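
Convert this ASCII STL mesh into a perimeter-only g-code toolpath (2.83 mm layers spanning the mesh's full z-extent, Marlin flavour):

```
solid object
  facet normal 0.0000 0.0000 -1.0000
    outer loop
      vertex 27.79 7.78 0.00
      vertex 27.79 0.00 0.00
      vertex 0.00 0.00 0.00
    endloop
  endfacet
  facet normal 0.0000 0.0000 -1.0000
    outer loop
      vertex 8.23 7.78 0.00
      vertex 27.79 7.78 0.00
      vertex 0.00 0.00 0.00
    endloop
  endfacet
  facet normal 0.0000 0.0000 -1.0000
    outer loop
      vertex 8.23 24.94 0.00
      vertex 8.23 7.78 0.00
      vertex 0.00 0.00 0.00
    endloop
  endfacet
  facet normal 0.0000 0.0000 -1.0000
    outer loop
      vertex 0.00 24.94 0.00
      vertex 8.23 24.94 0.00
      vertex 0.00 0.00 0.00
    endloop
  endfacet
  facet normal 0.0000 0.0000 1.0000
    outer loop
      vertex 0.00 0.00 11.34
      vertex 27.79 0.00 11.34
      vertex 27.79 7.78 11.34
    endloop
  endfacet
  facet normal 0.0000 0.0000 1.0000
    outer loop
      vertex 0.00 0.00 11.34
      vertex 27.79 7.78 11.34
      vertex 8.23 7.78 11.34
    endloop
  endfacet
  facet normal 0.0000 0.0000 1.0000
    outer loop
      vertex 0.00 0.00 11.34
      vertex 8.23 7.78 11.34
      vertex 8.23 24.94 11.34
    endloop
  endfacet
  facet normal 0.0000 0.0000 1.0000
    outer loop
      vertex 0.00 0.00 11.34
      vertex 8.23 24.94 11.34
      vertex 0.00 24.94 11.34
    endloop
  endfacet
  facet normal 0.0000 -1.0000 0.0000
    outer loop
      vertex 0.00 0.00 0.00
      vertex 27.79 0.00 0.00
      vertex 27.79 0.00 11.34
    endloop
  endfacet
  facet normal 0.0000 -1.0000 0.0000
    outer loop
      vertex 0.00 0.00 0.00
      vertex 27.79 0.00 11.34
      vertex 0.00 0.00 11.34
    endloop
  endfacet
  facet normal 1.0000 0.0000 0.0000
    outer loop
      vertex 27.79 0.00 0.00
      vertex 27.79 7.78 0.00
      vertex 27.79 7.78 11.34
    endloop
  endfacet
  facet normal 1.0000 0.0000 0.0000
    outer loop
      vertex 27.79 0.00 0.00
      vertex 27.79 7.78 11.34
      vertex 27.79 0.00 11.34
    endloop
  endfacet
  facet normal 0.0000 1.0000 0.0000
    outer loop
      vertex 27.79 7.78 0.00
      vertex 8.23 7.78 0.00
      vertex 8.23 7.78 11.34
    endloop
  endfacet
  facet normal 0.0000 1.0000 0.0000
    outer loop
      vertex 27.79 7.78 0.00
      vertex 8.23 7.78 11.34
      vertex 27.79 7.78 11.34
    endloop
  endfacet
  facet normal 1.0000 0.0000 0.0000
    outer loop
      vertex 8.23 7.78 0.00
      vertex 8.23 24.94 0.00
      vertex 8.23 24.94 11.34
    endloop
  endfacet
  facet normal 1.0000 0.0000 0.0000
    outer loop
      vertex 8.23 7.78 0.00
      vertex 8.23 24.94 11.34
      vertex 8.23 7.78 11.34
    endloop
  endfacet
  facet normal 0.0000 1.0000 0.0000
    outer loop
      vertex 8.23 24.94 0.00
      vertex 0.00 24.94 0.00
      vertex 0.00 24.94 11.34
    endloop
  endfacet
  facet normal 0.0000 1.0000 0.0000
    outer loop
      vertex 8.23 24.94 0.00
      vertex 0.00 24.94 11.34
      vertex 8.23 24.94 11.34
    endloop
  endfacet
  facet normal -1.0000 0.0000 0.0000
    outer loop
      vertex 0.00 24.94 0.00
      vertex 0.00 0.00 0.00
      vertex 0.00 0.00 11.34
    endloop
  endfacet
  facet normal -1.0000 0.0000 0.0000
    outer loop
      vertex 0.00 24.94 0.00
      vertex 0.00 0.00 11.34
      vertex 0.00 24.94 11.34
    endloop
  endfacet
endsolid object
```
; perimeter-only toolpath
G21 ; units = mm
G90 ; absolute positioning
G28 ; home
; layer 1
G0 Z2.83
G0 X0.00 Y0.00
G1 X27.79 Y0.00
G1 X27.79 Y7.78
G1 X8.23 Y7.78
G1 X8.23 Y24.94
G1 X0.00 Y24.94
G1 X0.00 Y0.00
; layer 2
G0 Z5.67
G0 X0.00 Y0.00
G1 X27.79 Y0.00
G1 X27.79 Y7.78
G1 X8.23 Y7.78
G1 X8.23 Y24.94
G1 X0.00 Y24.94
G1 X0.00 Y0.00
; layer 3
G0 Z8.50
G0 X0.00 Y0.00
G1 X27.79 Y0.00
G1 X27.79 Y7.78
G1 X8.23 Y7.78
G1 X8.23 Y24.94
G1 X0.00 Y24.94
G1 X0.00 Y0.00
; layer 4
G0 Z11.34
G0 X0.00 Y0.00
G1 X27.79 Y0.00
G1 X27.79 Y7.78
G1 X8.23 Y7.78
G1 X8.23 Y24.94
G1 X0.00 Y24.94
G1 X0.00 Y0.00
M2 ; end

The solid is an L-shaped prism: outer 27.8 × 24.9 mm, arm thicknesses ≈ 7.78 mm (horizontal) and 8.23 mm (vertical), extruded 11.3 mm in z. Slicing at Δz = 2.83 mm — 4 equal slices spanning the solid's height, so layer i sits at z = i·h/4 — gives 4 non-empty perimeters. Each is a 6-segment closed polygon; G0 lifts to the layer z and rapids to the start vertex, then G1 traces the edges.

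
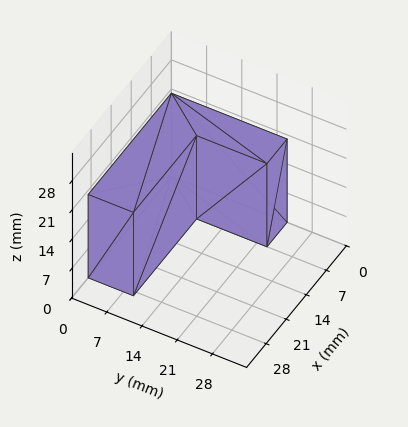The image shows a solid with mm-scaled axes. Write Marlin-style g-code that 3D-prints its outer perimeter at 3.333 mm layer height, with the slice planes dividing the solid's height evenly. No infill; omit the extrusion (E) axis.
Reading the render: the shape is an L-shaped prism: outer 29 × 23 mm, arm thicknesses ≈ 9 mm (horizontal) and 7 mm (vertical), extruded 20 mm in z (dimensions read to the nearest mm from the axis ticks). For the g-code, the solid's height is divided into equal slices at the stated Δz and each level perimeter traced with G1 moves after a G0 lift.

; perimeter-only toolpath
G21 ; units = mm
G90 ; absolute positioning
G28 ; home
; layer 1
G0 Z3.333
G0 X0.000 Y0.000
G1 X29.000 Y0.000
G1 X29.000 Y9.000
G1 X7.000 Y9.000
G1 X7.000 Y23.000
G1 X0.000 Y23.000
G1 X0.000 Y0.000
; layer 2
G0 Z6.667
G0 X0.000 Y0.000
G1 X29.000 Y0.000
G1 X29.000 Y9.000
G1 X7.000 Y9.000
G1 X7.000 Y23.000
G1 X0.000 Y23.000
G1 X0.000 Y0.000
; layer 3
G0 Z10.000
G0 X0.000 Y0.000
G1 X29.000 Y0.000
G1 X29.000 Y9.000
G1 X7.000 Y9.000
G1 X7.000 Y23.000
G1 X0.000 Y23.000
G1 X0.000 Y0.000
; layer 4
G0 Z13.333
G0 X0.000 Y0.000
G1 X29.000 Y0.000
G1 X29.000 Y9.000
G1 X7.000 Y9.000
G1 X7.000 Y23.000
G1 X0.000 Y23.000
G1 X0.000 Y0.000
; layer 5
G0 Z16.667
G0 X0.000 Y0.000
G1 X29.000 Y0.000
G1 X29.000 Y9.000
G1 X7.000 Y9.000
G1 X7.000 Y23.000
G1 X0.000 Y23.000
G1 X0.000 Y0.000
; layer 6
G0 Z20.000
G0 X0.000 Y0.000
G1 X29.000 Y0.000
G1 X29.000 Y9.000
G1 X7.000 Y9.000
G1 X7.000 Y23.000
G1 X0.000 Y23.000
G1 X0.000 Y0.000
M2 ; end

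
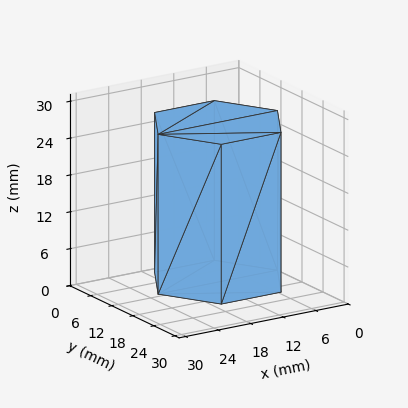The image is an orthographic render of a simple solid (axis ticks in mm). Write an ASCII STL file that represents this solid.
Reading the render: the shape is a regular 6-sided prism (a cylinder approximated with 6 flat sides), circumscribed radius ≈ 11 mm, height ≈ 26 mm (dimensions read to the nearest mm from the axis ticks). For the STL, each face is triangulated and given an outward normal.

solid part
  facet normal 0.0000 0.0000 -1.0000
    outer loop
      vertex 5.5 20.5 0.0
      vertex 16.5 20.5 0.0
      vertex 22.0 11.0 0.0
    endloop
  endfacet
  facet normal 0.0000 0.0000 -1.0000
    outer loop
      vertex 0.0 11.0 0.0
      vertex 5.5 20.5 0.0
      vertex 22.0 11.0 0.0
    endloop
  endfacet
  facet normal 0.0000 0.0000 -1.0000
    outer loop
      vertex 5.5 1.5 0.0
      vertex 0.0 11.0 0.0
      vertex 22.0 11.0 0.0
    endloop
  endfacet
  facet normal 0.0000 0.0000 -1.0000
    outer loop
      vertex 16.5 1.5 0.0
      vertex 5.5 1.5 0.0
      vertex 22.0 11.0 0.0
    endloop
  endfacet
  facet normal 0.0000 0.0000 1.0000
    outer loop
      vertex 22.0 11.0 26.0
      vertex 16.5 20.5 26.0
      vertex 5.5 20.5 26.0
    endloop
  endfacet
  facet normal 0.0000 0.0000 1.0000
    outer loop
      vertex 22.0 11.0 26.0
      vertex 5.5 20.5 26.0
      vertex 0.0 11.0 26.0
    endloop
  endfacet
  facet normal 0.0000 0.0000 1.0000
    outer loop
      vertex 22.0 11.0 26.0
      vertex 0.0 11.0 26.0
      vertex 5.5 1.5 26.0
    endloop
  endfacet
  facet normal 0.0000 0.0000 1.0000
    outer loop
      vertex 22.0 11.0 26.0
      vertex 5.5 1.5 26.0
      vertex 16.5 1.5 26.0
    endloop
  endfacet
  facet normal 0.8654 0.5010 0.0000
    outer loop
      vertex 22.0 11.0 0.0
      vertex 16.5 20.5 0.0
      vertex 16.5 20.5 26.0
    endloop
  endfacet
  facet normal 0.8654 0.5010 0.0000
    outer loop
      vertex 22.0 11.0 0.0
      vertex 16.5 20.5 26.0
      vertex 22.0 11.0 26.0
    endloop
  endfacet
  facet normal 0.0000 1.0000 0.0000
    outer loop
      vertex 16.5 20.5 0.0
      vertex 5.5 20.5 0.0
      vertex 5.5 20.5 26.0
    endloop
  endfacet
  facet normal 0.0000 1.0000 0.0000
    outer loop
      vertex 16.5 20.5 0.0
      vertex 5.5 20.5 26.0
      vertex 16.5 20.5 26.0
    endloop
  endfacet
  facet normal -0.8654 0.5010 0.0000
    outer loop
      vertex 5.5 20.5 0.0
      vertex 0.0 11.0 0.0
      vertex 0.0 11.0 26.0
    endloop
  endfacet
  facet normal -0.8654 0.5010 0.0000
    outer loop
      vertex 5.5 20.5 0.0
      vertex 0.0 11.0 26.0
      vertex 5.5 20.5 26.0
    endloop
  endfacet
  facet normal -0.8654 -0.5010 0.0000
    outer loop
      vertex 0.0 11.0 0.0
      vertex 5.5 1.5 0.0
      vertex 5.5 1.5 26.0
    endloop
  endfacet
  facet normal -0.8654 -0.5010 0.0000
    outer loop
      vertex 0.0 11.0 0.0
      vertex 5.5 1.5 26.0
      vertex 0.0 11.0 26.0
    endloop
  endfacet
  facet normal 0.0000 -1.0000 0.0000
    outer loop
      vertex 5.5 1.5 0.0
      vertex 16.5 1.5 0.0
      vertex 16.5 1.5 26.0
    endloop
  endfacet
  facet normal 0.0000 -1.0000 0.0000
    outer loop
      vertex 5.5 1.5 0.0
      vertex 16.5 1.5 26.0
      vertex 5.5 1.5 26.0
    endloop
  endfacet
  facet normal 0.8654 -0.5010 0.0000
    outer loop
      vertex 16.5 1.5 0.0
      vertex 22.0 11.0 0.0
      vertex 22.0 11.0 26.0
    endloop
  endfacet
  facet normal 0.8654 -0.5010 0.0000
    outer loop
      vertex 16.5 1.5 0.0
      vertex 22.0 11.0 26.0
      vertex 16.5 1.5 26.0
    endloop
  endfacet
endsolid part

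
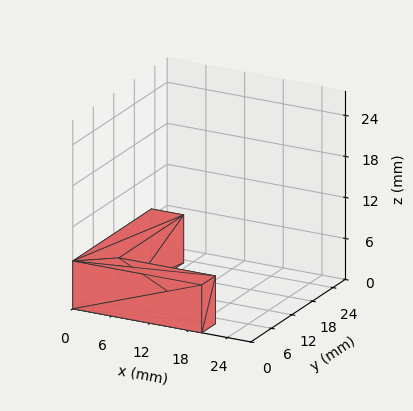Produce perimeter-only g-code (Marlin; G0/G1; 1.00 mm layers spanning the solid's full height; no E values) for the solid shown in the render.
Reading the render: the shape is an L-shaped prism: outer 20 × 23 mm, arm thicknesses ≈ 4 mm (horizontal) and 5 mm (vertical), extruded 7 mm in z (dimensions read to the nearest mm from the axis ticks). For the g-code, the solid's height is divided into equal slices at the stated Δz and each level perimeter traced with G1 moves after a G0 lift.

; perimeter-only toolpath
G21 ; units = mm
G90 ; absolute positioning
G28 ; home
; layer 1
G0 Z1.00
G0 X0.00 Y0.00
G1 X20.00 Y0.00
G1 X20.00 Y4.00
G1 X5.00 Y4.00
G1 X5.00 Y23.00
G1 X0.00 Y23.00
G1 X0.00 Y0.00
; layer 2
G0 Z2.00
G0 X0.00 Y0.00
G1 X20.00 Y0.00
G1 X20.00 Y4.00
G1 X5.00 Y4.00
G1 X5.00 Y23.00
G1 X0.00 Y23.00
G1 X0.00 Y0.00
; layer 3
G0 Z3.00
G0 X0.00 Y0.00
G1 X20.00 Y0.00
G1 X20.00 Y4.00
G1 X5.00 Y4.00
G1 X5.00 Y23.00
G1 X0.00 Y23.00
G1 X0.00 Y0.00
; layer 4
G0 Z4.00
G0 X0.00 Y0.00
G1 X20.00 Y0.00
G1 X20.00 Y4.00
G1 X5.00 Y4.00
G1 X5.00 Y23.00
G1 X0.00 Y23.00
G1 X0.00 Y0.00
; layer 5
G0 Z5.00
G0 X0.00 Y0.00
G1 X20.00 Y0.00
G1 X20.00 Y4.00
G1 X5.00 Y4.00
G1 X5.00 Y23.00
G1 X0.00 Y23.00
G1 X0.00 Y0.00
; layer 6
G0 Z6.00
G0 X0.00 Y0.00
G1 X20.00 Y0.00
G1 X20.00 Y4.00
G1 X5.00 Y4.00
G1 X5.00 Y23.00
G1 X0.00 Y23.00
G1 X0.00 Y0.00
; layer 7
G0 Z7.00
G0 X0.00 Y0.00
G1 X20.00 Y0.00
G1 X20.00 Y4.00
G1 X5.00 Y4.00
G1 X5.00 Y23.00
G1 X0.00 Y23.00
G1 X0.00 Y0.00
M2 ; end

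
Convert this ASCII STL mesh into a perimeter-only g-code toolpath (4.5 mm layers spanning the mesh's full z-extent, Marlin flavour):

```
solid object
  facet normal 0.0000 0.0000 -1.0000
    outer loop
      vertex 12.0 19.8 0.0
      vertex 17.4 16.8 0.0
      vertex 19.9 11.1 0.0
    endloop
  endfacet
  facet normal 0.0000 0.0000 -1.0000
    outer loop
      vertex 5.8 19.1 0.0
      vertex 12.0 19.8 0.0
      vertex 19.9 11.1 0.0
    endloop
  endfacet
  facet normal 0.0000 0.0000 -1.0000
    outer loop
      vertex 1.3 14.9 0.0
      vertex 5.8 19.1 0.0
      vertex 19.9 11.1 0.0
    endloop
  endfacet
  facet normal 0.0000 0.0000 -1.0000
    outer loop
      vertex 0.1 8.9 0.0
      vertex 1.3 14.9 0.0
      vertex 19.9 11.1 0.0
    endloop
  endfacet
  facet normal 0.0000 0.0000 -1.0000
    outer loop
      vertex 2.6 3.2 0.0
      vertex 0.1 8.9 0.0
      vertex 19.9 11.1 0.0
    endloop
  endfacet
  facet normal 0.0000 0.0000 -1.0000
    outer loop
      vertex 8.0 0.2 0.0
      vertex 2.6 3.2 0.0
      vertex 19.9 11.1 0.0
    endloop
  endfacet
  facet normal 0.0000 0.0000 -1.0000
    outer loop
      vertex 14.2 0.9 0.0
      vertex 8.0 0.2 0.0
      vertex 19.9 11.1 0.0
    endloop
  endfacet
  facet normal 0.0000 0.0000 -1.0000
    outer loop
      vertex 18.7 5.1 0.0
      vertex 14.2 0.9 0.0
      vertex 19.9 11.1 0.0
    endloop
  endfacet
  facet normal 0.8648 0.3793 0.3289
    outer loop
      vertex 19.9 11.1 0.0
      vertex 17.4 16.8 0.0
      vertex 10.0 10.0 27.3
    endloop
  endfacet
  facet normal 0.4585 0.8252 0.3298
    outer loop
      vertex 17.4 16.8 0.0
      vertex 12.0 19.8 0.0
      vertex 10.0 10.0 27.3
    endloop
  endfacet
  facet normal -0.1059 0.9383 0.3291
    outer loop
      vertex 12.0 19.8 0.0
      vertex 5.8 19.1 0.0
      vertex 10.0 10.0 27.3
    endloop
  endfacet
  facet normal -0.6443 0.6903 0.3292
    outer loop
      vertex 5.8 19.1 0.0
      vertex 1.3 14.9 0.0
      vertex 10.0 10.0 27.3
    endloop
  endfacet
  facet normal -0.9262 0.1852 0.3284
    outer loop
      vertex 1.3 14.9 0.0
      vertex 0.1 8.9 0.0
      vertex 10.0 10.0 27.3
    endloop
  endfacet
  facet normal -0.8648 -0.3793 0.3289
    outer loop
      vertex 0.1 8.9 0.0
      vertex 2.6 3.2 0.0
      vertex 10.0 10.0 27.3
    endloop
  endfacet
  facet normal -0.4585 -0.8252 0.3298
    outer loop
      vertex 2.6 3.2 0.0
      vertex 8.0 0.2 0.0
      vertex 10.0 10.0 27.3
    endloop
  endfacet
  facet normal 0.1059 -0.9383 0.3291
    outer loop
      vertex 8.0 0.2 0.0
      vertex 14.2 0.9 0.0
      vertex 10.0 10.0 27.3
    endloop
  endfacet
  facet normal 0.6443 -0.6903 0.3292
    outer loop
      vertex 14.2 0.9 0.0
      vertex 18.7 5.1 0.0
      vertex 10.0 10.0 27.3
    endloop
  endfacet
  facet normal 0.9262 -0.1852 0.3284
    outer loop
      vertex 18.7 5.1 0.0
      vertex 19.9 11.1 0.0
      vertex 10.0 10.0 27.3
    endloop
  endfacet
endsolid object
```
; perimeter-only toolpath
G21 ; units = mm
G90 ; absolute positioning
G28 ; home
; layer 1
G0 Z4.5
G0 X18.2 Y10.9
G1 X16.2 Y15.7
G1 X11.7 Y18.2
G1 X6.5 Y17.6
G1 X2.8 Y14.1
G1 X1.7 Y9.1
G1 X3.8 Y4.3
G1 X8.3 Y1.8
G1 X13.5 Y2.4
G1 X17.2 Y5.9
G1 X18.2 Y10.9
; layer 2
G0 Z9.1
G0 X16.6 Y10.7
G1 X14.9 Y14.5
G1 X11.3 Y16.5
G1 X7.2 Y16.1
G1 X4.2 Y13.3
G1 X3.4 Y9.3
G1 X5.1 Y5.5
G1 X8.7 Y3.5
G1 X12.8 Y3.9
G1 X15.8 Y6.7
G1 X16.6 Y10.7
; layer 3
G0 Z13.6
G0 X14.9 Y10.6
G1 X13.7 Y13.4
G1 X11.0 Y14.9
G1 X7.9 Y14.6
G1 X5.7 Y12.4
G1 X5.0 Y9.4
G1 X6.3 Y6.6
G1 X9.0 Y5.1
G1 X12.1 Y5.5
G1 X14.3 Y7.5
G1 X14.9 Y10.6
; layer 4
G0 Z18.2
G0 X13.3 Y10.4
G1 X12.5 Y12.3
G1 X10.7 Y13.3
G1 X8.6 Y13.0
G1 X7.1 Y11.6
G1 X6.7 Y9.6
G1 X7.5 Y7.7
G1 X9.3 Y6.7
G1 X11.4 Y7.0
G1 X12.9 Y8.4
G1 X13.3 Y10.4
; layer 5
G0 Z22.8
G0 X11.7 Y10.2
G1 X11.2 Y11.1
G1 X10.3 Y11.6
G1 X9.3 Y11.5
G1 X8.5 Y10.8
G1 X8.3 Y9.8
G1 X8.8 Y8.9
G1 X9.7 Y8.4
G1 X10.7 Y8.5
G1 X11.4 Y9.2
G1 X11.7 Y10.2
M2 ; end

The solid is a regular 10-sided pyramid, base circumscribed radius ≈ 10 mm, apex at z ≈ 27.3 mm. Slicing at Δz = 4.5 mm — 6 equal slices spanning the solid's height, so layer i sits at z = i·h/6 — gives 5 non-empty perimeters. Each is a 10-segment closed polygon; G0 lifts to the layer z and rapids to the start vertex, then G1 traces the edges. The cross-section shrinks linearly with z (the slice at the apex is degenerate and omitted).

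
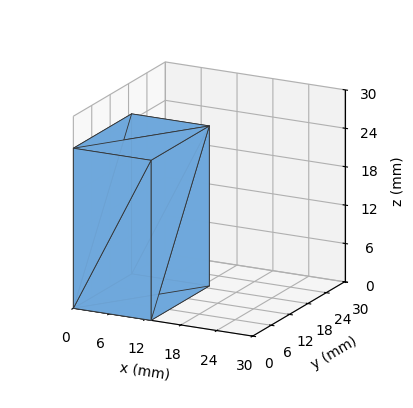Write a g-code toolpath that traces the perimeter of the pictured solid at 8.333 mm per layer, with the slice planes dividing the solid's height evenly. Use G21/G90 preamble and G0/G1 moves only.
Reading the render: the shape is a rectangular box, roughly 13 × 19 mm footprint and 25 mm tall (dimensions read to the nearest mm from the axis ticks). For the g-code, the solid's height is divided into equal slices at the stated Δz and each level perimeter traced with G1 moves after a G0 lift.

; perimeter-only toolpath
G21 ; units = mm
G90 ; absolute positioning
G28 ; home
; layer 1
G0 Z8.333
G0 X0.000 Y0.000
G1 X13.000 Y0.000
G1 X13.000 Y19.000
G1 X0.000 Y19.000
G1 X0.000 Y0.000
; layer 2
G0 Z16.667
G0 X0.000 Y0.000
G1 X13.000 Y0.000
G1 X13.000 Y19.000
G1 X0.000 Y19.000
G1 X0.000 Y0.000
; layer 3
G0 Z25.000
G0 X0.000 Y0.000
G1 X13.000 Y0.000
G1 X13.000 Y19.000
G1 X0.000 Y19.000
G1 X0.000 Y0.000
M2 ; end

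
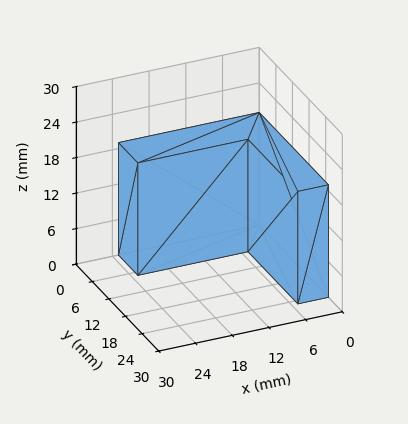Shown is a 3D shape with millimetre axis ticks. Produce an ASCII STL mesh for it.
Reading the render: the shape is an L-shaped prism: outer 23 × 25 mm, arm thicknesses ≈ 7 mm (horizontal) and 5 mm (vertical), extruded 19 mm in z (dimensions read to the nearest mm from the axis ticks). For the STL, each face is triangulated and given an outward normal.

solid part
  facet normal 0.0000 0.0000 -1.0000
    outer loop
      vertex 23.00 7.00 0.00
      vertex 23.00 0.00 0.00
      vertex 0.00 0.00 0.00
    endloop
  endfacet
  facet normal 0.0000 0.0000 -1.0000
    outer loop
      vertex 5.00 7.00 0.00
      vertex 23.00 7.00 0.00
      vertex 0.00 0.00 0.00
    endloop
  endfacet
  facet normal 0.0000 0.0000 -1.0000
    outer loop
      vertex 5.00 25.00 0.00
      vertex 5.00 7.00 0.00
      vertex 0.00 0.00 0.00
    endloop
  endfacet
  facet normal 0.0000 0.0000 -1.0000
    outer loop
      vertex 0.00 25.00 0.00
      vertex 5.00 25.00 0.00
      vertex 0.00 0.00 0.00
    endloop
  endfacet
  facet normal 0.0000 0.0000 1.0000
    outer loop
      vertex 0.00 0.00 19.00
      vertex 23.00 0.00 19.00
      vertex 23.00 7.00 19.00
    endloop
  endfacet
  facet normal 0.0000 0.0000 1.0000
    outer loop
      vertex 0.00 0.00 19.00
      vertex 23.00 7.00 19.00
      vertex 5.00 7.00 19.00
    endloop
  endfacet
  facet normal 0.0000 0.0000 1.0000
    outer loop
      vertex 0.00 0.00 19.00
      vertex 5.00 7.00 19.00
      vertex 5.00 25.00 19.00
    endloop
  endfacet
  facet normal 0.0000 0.0000 1.0000
    outer loop
      vertex 0.00 0.00 19.00
      vertex 5.00 25.00 19.00
      vertex 0.00 25.00 19.00
    endloop
  endfacet
  facet normal 0.0000 -1.0000 0.0000
    outer loop
      vertex 0.00 0.00 0.00
      vertex 23.00 0.00 0.00
      vertex 23.00 0.00 19.00
    endloop
  endfacet
  facet normal 0.0000 -1.0000 0.0000
    outer loop
      vertex 0.00 0.00 0.00
      vertex 23.00 0.00 19.00
      vertex 0.00 0.00 19.00
    endloop
  endfacet
  facet normal 1.0000 0.0000 0.0000
    outer loop
      vertex 23.00 0.00 0.00
      vertex 23.00 7.00 0.00
      vertex 23.00 7.00 19.00
    endloop
  endfacet
  facet normal 1.0000 0.0000 0.0000
    outer loop
      vertex 23.00 0.00 0.00
      vertex 23.00 7.00 19.00
      vertex 23.00 0.00 19.00
    endloop
  endfacet
  facet normal 0.0000 1.0000 0.0000
    outer loop
      vertex 23.00 7.00 0.00
      vertex 5.00 7.00 0.00
      vertex 5.00 7.00 19.00
    endloop
  endfacet
  facet normal 0.0000 1.0000 0.0000
    outer loop
      vertex 23.00 7.00 0.00
      vertex 5.00 7.00 19.00
      vertex 23.00 7.00 19.00
    endloop
  endfacet
  facet normal 1.0000 0.0000 0.0000
    outer loop
      vertex 5.00 7.00 0.00
      vertex 5.00 25.00 0.00
      vertex 5.00 25.00 19.00
    endloop
  endfacet
  facet normal 1.0000 0.0000 0.0000
    outer loop
      vertex 5.00 7.00 0.00
      vertex 5.00 25.00 19.00
      vertex 5.00 7.00 19.00
    endloop
  endfacet
  facet normal 0.0000 1.0000 0.0000
    outer loop
      vertex 5.00 25.00 0.00
      vertex 0.00 25.00 0.00
      vertex 0.00 25.00 19.00
    endloop
  endfacet
  facet normal 0.0000 1.0000 0.0000
    outer loop
      vertex 5.00 25.00 0.00
      vertex 0.00 25.00 19.00
      vertex 5.00 25.00 19.00
    endloop
  endfacet
  facet normal -1.0000 0.0000 0.0000
    outer loop
      vertex 0.00 25.00 0.00
      vertex 0.00 0.00 0.00
      vertex 0.00 0.00 19.00
    endloop
  endfacet
  facet normal -1.0000 0.0000 0.0000
    outer loop
      vertex 0.00 25.00 0.00
      vertex 0.00 0.00 19.00
      vertex 0.00 25.00 19.00
    endloop
  endfacet
endsolid part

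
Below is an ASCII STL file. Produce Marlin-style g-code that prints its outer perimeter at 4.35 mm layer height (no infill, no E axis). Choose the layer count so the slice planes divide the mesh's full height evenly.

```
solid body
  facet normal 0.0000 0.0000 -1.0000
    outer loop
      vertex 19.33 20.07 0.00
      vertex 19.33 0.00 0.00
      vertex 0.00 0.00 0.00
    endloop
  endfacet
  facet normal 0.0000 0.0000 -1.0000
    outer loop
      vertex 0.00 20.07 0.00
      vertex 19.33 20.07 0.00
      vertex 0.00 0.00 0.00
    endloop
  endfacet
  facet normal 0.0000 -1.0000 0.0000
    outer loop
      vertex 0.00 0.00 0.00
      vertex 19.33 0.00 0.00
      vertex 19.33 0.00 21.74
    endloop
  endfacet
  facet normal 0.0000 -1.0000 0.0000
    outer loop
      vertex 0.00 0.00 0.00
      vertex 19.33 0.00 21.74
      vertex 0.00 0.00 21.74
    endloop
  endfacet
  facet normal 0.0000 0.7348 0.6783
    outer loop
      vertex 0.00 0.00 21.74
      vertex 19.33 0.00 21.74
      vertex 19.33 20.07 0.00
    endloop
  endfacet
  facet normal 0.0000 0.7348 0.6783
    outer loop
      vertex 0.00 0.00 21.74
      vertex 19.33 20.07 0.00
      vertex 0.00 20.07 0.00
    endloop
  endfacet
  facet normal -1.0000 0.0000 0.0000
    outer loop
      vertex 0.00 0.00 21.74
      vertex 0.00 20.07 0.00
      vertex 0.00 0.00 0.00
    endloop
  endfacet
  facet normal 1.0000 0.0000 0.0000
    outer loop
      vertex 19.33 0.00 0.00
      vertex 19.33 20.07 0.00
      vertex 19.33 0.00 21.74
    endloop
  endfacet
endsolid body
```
; perimeter-only toolpath
G21 ; units = mm
G90 ; absolute positioning
G28 ; home
; layer 1
G0 Z4.35
G0 X0.00 Y0.00
G1 X19.33 Y0.00
G1 X19.33 Y16.06
G1 X0.00 Y16.06
G1 X0.00 Y0.00
; layer 2
G0 Z8.70
G0 X0.00 Y0.00
G1 X19.33 Y0.00
G1 X19.33 Y12.04
G1 X0.00 Y12.04
G1 X0.00 Y0.00
; layer 3
G0 Z13.04
G0 X0.00 Y0.00
G1 X19.33 Y0.00
G1 X19.33 Y8.03
G1 X0.00 Y8.03
G1 X0.00 Y0.00
; layer 4
G0 Z17.39
G0 X0.00 Y0.00
G1 X19.33 Y0.00
G1 X19.33 Y4.01
G1 X0.00 Y4.01
G1 X0.00 Y0.00
M2 ; end

The solid is a wedge (ramp): 19.3 × 20.1 mm base, rising to 21.7 mm along the y=0 edge and sloping linearly to z=0 at y=20.1. Slicing at Δz = 4.35 mm — 5 equal slices spanning the solid's height, so layer i sits at z = i·h/5 — gives 4 non-empty perimeters. Each is a 4-segment closed polygon; G0 lifts to the layer z and rapids to the start vertex, then G1 traces the edges. The cross-section shrinks linearly with z (the slice at the apex is degenerate and omitted).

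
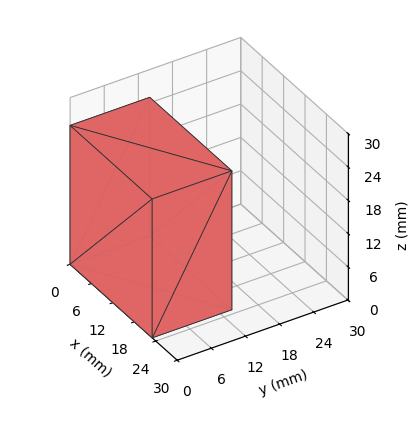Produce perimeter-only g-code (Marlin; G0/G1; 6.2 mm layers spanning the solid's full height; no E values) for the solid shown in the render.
Reading the render: the shape is a rectangular box, roughly 23 × 14 mm footprint and 25 mm tall (dimensions read to the nearest mm from the axis ticks). For the g-code, the solid's height is divided into equal slices at the stated Δz and each level perimeter traced with G1 moves after a G0 lift.

; perimeter-only toolpath
G21 ; units = mm
G90 ; absolute positioning
G28 ; home
; layer 1
G0 Z6.2
G0 X0.0 Y0.0
G1 X23.0 Y0.0
G1 X23.0 Y14.0
G1 X0.0 Y14.0
G1 X0.0 Y0.0
; layer 2
G0 Z12.5
G0 X0.0 Y0.0
G1 X23.0 Y0.0
G1 X23.0 Y14.0
G1 X0.0 Y14.0
G1 X0.0 Y0.0
; layer 3
G0 Z18.8
G0 X0.0 Y0.0
G1 X23.0 Y0.0
G1 X23.0 Y14.0
G1 X0.0 Y14.0
G1 X0.0 Y0.0
; layer 4
G0 Z25.0
G0 X0.0 Y0.0
G1 X23.0 Y0.0
G1 X23.0 Y14.0
G1 X0.0 Y14.0
G1 X0.0 Y0.0
M2 ; end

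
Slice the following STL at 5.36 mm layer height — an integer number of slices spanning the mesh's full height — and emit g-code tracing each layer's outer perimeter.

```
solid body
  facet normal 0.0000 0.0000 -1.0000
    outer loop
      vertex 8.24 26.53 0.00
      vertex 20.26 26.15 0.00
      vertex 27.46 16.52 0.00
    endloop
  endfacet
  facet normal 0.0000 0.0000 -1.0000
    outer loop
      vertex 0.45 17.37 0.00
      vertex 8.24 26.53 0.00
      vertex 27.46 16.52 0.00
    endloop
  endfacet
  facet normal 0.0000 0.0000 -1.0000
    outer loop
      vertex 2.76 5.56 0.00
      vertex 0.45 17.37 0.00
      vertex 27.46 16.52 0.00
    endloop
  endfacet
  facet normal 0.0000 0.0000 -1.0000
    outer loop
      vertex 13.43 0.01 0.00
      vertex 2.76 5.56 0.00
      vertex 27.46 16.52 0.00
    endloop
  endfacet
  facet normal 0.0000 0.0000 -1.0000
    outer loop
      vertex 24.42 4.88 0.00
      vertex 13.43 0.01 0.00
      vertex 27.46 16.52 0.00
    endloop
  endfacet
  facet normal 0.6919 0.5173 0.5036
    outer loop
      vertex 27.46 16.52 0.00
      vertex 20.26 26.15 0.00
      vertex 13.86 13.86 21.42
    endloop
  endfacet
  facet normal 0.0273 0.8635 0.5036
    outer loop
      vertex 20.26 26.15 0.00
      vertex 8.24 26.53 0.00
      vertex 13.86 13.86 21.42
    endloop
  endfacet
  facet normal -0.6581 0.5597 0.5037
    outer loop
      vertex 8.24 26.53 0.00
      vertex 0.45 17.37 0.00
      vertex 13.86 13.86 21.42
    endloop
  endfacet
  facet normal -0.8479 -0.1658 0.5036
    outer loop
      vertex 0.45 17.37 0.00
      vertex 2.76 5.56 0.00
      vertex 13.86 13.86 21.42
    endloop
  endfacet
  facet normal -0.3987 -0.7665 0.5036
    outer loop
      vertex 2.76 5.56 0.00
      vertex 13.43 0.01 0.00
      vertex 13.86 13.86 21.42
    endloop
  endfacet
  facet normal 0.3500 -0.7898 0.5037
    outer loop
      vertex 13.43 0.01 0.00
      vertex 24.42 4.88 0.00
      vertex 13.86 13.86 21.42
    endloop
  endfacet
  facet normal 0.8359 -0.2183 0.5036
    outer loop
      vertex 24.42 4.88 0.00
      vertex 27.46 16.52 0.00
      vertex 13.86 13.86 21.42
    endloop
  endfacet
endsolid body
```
; perimeter-only toolpath
G21 ; units = mm
G90 ; absolute positioning
G28 ; home
; layer 1
G0 Z5.36
G0 X24.06 Y15.86
G1 X18.66 Y23.08
G1 X9.64 Y23.36
G1 X3.80 Y16.49
G1 X5.54 Y7.63
G1 X13.54 Y3.47
G1 X21.78 Y7.12
G1 X24.06 Y15.86
; layer 2
G0 Z10.71
G0 X20.66 Y15.19
G1 X17.06 Y20.00
G1 X11.05 Y20.20
G1 X7.15 Y15.62
G1 X8.31 Y9.71
G1 X13.64 Y6.93
G1 X19.14 Y9.37
G1 X20.66 Y15.19
; layer 3
G0 Z16.07
G0 X17.26 Y14.52
G1 X15.46 Y16.93
G1 X12.46 Y17.03
G1 X10.51 Y14.74
G1 X11.08 Y11.79
G1 X13.75 Y10.40
G1 X16.50 Y11.62
G1 X17.26 Y14.52
M2 ; end

The solid is a regular 7-sided pyramid, base circumscribed radius ≈ 13.9 mm, apex at z ≈ 21.4 mm. Slicing at Δz = 5.36 mm — 4 equal slices spanning the solid's height, so layer i sits at z = i·h/4 — gives 3 non-empty perimeters. Each is a 7-segment closed polygon; G0 lifts to the layer z and rapids to the start vertex, then G1 traces the edges. The cross-section shrinks linearly with z (the slice at the apex is degenerate and omitted).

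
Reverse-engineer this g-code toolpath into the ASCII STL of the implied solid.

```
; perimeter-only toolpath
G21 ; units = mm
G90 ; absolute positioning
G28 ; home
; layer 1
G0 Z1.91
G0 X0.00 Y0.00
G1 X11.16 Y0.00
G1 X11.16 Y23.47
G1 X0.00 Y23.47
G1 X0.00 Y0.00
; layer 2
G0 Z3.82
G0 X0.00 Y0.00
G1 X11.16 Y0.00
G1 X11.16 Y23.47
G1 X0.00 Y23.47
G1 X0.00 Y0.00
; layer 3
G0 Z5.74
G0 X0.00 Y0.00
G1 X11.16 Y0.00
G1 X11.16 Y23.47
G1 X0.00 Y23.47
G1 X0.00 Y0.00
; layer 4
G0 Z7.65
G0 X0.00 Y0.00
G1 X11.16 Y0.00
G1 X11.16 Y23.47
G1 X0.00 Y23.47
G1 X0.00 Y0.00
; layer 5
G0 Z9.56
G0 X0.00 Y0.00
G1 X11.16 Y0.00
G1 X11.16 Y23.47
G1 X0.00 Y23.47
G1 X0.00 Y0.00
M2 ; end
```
solid part
  facet normal 0.0000 0.0000 -1.0000
    outer loop
      vertex 11.16 23.47 0.00
      vertex 11.16 0.00 0.00
      vertex 0.00 0.00 0.00
    endloop
  endfacet
  facet normal 0.0000 0.0000 -1.0000
    outer loop
      vertex 0.00 23.47 0.00
      vertex 11.16 23.47 0.00
      vertex 0.00 0.00 0.00
    endloop
  endfacet
  facet normal 0.0000 0.0000 1.0000
    outer loop
      vertex 0.00 0.00 9.56
      vertex 11.16 0.00 9.56
      vertex 11.16 23.47 9.56
    endloop
  endfacet
  facet normal 0.0000 0.0000 1.0000
    outer loop
      vertex 0.00 0.00 9.56
      vertex 11.16 23.47 9.56
      vertex 0.00 23.47 9.56
    endloop
  endfacet
  facet normal 0.0000 -1.0000 0.0000
    outer loop
      vertex 0.00 0.00 0.00
      vertex 11.16 0.00 0.00
      vertex 11.16 0.00 9.56
    endloop
  endfacet
  facet normal 0.0000 -1.0000 0.0000
    outer loop
      vertex 0.00 0.00 0.00
      vertex 11.16 0.00 9.56
      vertex 0.00 0.00 9.56
    endloop
  endfacet
  facet normal 0.0000 1.0000 0.0000
    outer loop
      vertex 11.16 23.47 9.56
      vertex 11.16 23.47 0.00
      vertex 0.00 23.47 0.00
    endloop
  endfacet
  facet normal 0.0000 1.0000 0.0000
    outer loop
      vertex 0.00 23.47 9.56
      vertex 11.16 23.47 9.56
      vertex 0.00 23.47 0.00
    endloop
  endfacet
  facet normal -1.0000 0.0000 0.0000
    outer loop
      vertex 0.00 23.47 9.56
      vertex 0.00 23.47 0.00
      vertex 0.00 0.00 0.00
    endloop
  endfacet
  facet normal -1.0000 0.0000 0.0000
    outer loop
      vertex 0.00 0.00 9.56
      vertex 0.00 23.47 9.56
      vertex 0.00 0.00 0.00
    endloop
  endfacet
  facet normal 1.0000 0.0000 0.0000
    outer loop
      vertex 11.16 0.00 0.00
      vertex 11.16 23.47 0.00
      vertex 11.16 23.47 9.56
    endloop
  endfacet
  facet normal 1.0000 0.0000 0.0000
    outer loop
      vertex 11.16 0.00 0.00
      vertex 11.16 23.47 9.56
      vertex 11.16 0.00 9.56
    endloop
  endfacet
endsolid part

The G0 Z moves step by Δz≈1.91 mm. Every layer's G1 loop is the same polygon, so the solid is a straight extrusion of it from z=0 to z≈9.56. Closing with flat bottom and top caps and triangulating gives 12 facets — a rectangular box, roughly 11.2 × 23.5 mm footprint and 9.56 mm tall.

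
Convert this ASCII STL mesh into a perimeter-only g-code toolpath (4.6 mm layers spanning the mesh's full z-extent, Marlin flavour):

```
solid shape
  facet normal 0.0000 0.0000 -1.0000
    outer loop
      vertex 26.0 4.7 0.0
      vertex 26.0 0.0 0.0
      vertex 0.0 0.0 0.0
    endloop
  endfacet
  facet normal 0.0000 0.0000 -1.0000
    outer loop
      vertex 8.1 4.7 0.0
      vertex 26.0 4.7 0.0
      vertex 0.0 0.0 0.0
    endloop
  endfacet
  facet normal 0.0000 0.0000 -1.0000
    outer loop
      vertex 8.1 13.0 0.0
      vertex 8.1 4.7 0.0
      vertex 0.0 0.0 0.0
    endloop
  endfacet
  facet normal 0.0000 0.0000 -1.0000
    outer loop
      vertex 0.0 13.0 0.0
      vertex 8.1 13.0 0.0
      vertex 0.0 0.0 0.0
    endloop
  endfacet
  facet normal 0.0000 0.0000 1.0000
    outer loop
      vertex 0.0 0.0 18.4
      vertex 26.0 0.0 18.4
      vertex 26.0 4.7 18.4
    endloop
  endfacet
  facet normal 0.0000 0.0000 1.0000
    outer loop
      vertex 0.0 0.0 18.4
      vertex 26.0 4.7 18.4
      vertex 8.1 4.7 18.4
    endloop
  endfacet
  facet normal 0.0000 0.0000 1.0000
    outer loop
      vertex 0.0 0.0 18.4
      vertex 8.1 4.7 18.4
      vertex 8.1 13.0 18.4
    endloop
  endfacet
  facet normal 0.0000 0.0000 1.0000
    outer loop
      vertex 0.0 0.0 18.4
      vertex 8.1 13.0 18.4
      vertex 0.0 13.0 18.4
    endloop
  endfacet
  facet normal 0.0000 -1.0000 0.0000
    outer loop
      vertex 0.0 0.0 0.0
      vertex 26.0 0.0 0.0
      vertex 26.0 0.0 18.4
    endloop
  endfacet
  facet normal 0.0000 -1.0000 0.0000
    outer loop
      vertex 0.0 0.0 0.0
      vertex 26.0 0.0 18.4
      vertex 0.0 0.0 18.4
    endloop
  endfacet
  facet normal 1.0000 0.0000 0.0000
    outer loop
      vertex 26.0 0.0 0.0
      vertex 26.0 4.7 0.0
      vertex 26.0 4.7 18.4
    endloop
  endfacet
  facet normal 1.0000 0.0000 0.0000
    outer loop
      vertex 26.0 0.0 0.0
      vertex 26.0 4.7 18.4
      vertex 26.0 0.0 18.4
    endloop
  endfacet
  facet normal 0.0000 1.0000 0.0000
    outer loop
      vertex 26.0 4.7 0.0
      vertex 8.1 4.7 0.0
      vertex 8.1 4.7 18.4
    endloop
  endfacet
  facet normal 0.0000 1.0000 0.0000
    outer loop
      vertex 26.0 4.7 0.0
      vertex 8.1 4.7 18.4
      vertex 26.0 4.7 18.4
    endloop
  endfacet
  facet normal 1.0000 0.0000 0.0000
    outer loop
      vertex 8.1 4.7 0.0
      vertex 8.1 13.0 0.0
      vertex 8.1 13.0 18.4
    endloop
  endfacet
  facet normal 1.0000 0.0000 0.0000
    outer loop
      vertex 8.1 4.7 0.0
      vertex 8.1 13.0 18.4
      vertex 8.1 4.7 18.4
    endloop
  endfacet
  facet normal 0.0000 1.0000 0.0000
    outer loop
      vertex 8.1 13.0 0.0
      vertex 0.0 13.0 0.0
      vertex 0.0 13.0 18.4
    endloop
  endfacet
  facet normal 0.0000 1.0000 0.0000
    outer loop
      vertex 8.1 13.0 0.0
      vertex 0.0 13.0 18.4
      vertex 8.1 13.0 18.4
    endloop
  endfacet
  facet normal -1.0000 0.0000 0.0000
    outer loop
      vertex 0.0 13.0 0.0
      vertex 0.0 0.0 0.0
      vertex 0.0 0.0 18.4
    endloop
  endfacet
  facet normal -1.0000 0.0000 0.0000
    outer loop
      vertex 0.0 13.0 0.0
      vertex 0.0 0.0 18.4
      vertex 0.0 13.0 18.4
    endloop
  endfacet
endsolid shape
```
; perimeter-only toolpath
G21 ; units = mm
G90 ; absolute positioning
G28 ; home
; layer 1
G0 Z4.6
G0 X0.0 Y0.0
G1 X26.0 Y0.0
G1 X26.0 Y4.7
G1 X8.1 Y4.7
G1 X8.1 Y13.0
G1 X0.0 Y13.0
G1 X0.0 Y0.0
; layer 2
G0 Z9.2
G0 X0.0 Y0.0
G1 X26.0 Y0.0
G1 X26.0 Y4.7
G1 X8.1 Y4.7
G1 X8.1 Y13.0
G1 X0.0 Y13.0
G1 X0.0 Y0.0
; layer 3
G0 Z13.8
G0 X0.0 Y0.0
G1 X26.0 Y0.0
G1 X26.0 Y4.7
G1 X8.1 Y4.7
G1 X8.1 Y13.0
G1 X0.0 Y13.0
G1 X0.0 Y0.0
; layer 4
G0 Z18.4
G0 X0.0 Y0.0
G1 X26.0 Y0.0
G1 X26.0 Y4.7
G1 X8.1 Y4.7
G1 X8.1 Y13.0
G1 X0.0 Y13.0
G1 X0.0 Y0.0
M2 ; end

The solid is an L-shaped prism: outer 26 × 13 mm, arm thicknesses ≈ 4.7 mm (horizontal) and 8.1 mm (vertical), extruded 18.4 mm in z. Slicing at Δz = 4.6 mm — 4 equal slices spanning the solid's height, so layer i sits at z = i·h/4 — gives 4 non-empty perimeters. Each is a 6-segment closed polygon; G0 lifts to the layer z and rapids to the start vertex, then G1 traces the edges.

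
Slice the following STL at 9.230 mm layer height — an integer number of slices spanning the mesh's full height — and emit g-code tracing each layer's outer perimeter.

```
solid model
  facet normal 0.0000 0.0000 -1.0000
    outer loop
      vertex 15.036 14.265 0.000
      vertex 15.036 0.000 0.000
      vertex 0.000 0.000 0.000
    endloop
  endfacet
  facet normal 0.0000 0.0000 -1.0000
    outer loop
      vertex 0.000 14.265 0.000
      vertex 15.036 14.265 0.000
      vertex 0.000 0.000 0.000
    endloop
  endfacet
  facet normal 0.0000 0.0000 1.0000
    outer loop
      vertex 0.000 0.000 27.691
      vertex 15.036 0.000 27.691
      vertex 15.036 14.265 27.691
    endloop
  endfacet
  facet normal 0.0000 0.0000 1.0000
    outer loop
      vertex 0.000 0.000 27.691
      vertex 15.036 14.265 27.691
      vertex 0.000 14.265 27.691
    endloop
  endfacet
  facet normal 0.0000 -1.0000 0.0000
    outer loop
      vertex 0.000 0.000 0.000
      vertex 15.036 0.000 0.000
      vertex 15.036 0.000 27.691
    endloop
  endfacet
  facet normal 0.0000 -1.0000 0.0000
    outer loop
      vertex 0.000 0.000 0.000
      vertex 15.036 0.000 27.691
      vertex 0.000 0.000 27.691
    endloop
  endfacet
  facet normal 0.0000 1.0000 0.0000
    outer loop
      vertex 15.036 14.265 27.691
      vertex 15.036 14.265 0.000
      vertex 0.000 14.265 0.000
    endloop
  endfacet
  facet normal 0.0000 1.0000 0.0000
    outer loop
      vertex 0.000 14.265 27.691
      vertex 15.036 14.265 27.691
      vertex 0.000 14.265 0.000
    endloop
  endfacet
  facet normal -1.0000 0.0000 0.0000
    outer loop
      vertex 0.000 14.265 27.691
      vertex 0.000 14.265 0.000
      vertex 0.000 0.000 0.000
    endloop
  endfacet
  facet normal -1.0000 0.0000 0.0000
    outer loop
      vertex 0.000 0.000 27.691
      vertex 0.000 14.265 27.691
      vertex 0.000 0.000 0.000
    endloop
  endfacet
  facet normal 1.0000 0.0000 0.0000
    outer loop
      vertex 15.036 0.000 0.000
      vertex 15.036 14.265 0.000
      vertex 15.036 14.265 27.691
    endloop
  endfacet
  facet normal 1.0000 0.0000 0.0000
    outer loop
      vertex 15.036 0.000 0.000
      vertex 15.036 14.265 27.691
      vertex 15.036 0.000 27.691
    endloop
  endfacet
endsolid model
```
; perimeter-only toolpath
G21 ; units = mm
G90 ; absolute positioning
G28 ; home
; layer 1
G0 Z9.230
G0 X0.000 Y0.000
G1 X15.036 Y0.000
G1 X15.036 Y14.265
G1 X0.000 Y14.265
G1 X0.000 Y0.000
; layer 2
G0 Z18.461
G0 X0.000 Y0.000
G1 X15.036 Y0.000
G1 X15.036 Y14.265
G1 X0.000 Y14.265
G1 X0.000 Y0.000
; layer 3
G0 Z27.691
G0 X0.000 Y0.000
G1 X15.036 Y0.000
G1 X15.036 Y14.265
G1 X0.000 Y14.265
G1 X0.000 Y0.000
M2 ; end

The solid is a rectangular box, roughly 15 × 14.3 mm footprint and 27.7 mm tall. Slicing at Δz = 9.230 mm — 3 equal slices spanning the solid's height, so layer i sits at z = i·h/3 — gives 3 non-empty perimeters. Each is a 4-segment closed polygon; G0 lifts to the layer z and rapids to the start vertex, then G1 traces the edges.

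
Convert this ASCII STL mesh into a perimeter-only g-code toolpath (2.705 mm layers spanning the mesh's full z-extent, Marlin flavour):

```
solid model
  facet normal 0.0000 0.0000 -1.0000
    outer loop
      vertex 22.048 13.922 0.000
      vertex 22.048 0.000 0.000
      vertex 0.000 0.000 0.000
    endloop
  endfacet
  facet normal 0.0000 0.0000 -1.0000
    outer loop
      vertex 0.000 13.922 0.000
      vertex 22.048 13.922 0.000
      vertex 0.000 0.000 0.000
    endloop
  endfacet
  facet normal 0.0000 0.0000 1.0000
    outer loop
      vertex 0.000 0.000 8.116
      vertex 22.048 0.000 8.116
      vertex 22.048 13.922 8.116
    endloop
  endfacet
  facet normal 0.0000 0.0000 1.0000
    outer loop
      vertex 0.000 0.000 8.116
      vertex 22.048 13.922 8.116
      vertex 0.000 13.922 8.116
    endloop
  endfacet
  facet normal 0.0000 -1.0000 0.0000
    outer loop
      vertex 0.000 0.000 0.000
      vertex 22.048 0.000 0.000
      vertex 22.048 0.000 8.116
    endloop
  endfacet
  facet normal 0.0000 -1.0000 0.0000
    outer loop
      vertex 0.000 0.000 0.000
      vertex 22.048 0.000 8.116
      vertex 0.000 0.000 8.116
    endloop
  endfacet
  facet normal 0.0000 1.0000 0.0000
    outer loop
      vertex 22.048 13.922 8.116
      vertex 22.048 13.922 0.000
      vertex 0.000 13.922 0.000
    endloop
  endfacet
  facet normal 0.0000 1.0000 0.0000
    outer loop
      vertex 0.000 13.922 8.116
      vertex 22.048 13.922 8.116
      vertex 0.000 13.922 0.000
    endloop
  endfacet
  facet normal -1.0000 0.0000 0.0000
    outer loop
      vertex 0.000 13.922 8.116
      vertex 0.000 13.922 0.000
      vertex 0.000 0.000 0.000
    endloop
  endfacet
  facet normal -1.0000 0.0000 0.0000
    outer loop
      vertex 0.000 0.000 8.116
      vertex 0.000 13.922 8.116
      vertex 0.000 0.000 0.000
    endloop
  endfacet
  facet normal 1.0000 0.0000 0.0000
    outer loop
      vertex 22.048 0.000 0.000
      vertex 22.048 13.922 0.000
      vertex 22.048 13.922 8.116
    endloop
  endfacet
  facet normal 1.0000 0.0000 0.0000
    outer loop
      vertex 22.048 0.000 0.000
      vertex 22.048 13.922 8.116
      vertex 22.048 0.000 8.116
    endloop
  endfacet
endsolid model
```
; perimeter-only toolpath
G21 ; units = mm
G90 ; absolute positioning
G28 ; home
; layer 1
G0 Z2.705
G0 X0.000 Y0.000
G1 X22.048 Y0.000
G1 X22.048 Y13.922
G1 X0.000 Y13.922
G1 X0.000 Y0.000
; layer 2
G0 Z5.411
G0 X0.000 Y0.000
G1 X22.048 Y0.000
G1 X22.048 Y13.922
G1 X0.000 Y13.922
G1 X0.000 Y0.000
; layer 3
G0 Z8.116
G0 X0.000 Y0.000
G1 X22.048 Y0.000
G1 X22.048 Y13.922
G1 X0.000 Y13.922
G1 X0.000 Y0.000
M2 ; end

The solid is a rectangular box, roughly 22 × 13.9 mm footprint and 8.12 mm tall. Slicing at Δz = 2.705 mm — 3 equal slices spanning the solid's height, so layer i sits at z = i·h/3 — gives 3 non-empty perimeters. Each is a 4-segment closed polygon; G0 lifts to the layer z and rapids to the start vertex, then G1 traces the edges.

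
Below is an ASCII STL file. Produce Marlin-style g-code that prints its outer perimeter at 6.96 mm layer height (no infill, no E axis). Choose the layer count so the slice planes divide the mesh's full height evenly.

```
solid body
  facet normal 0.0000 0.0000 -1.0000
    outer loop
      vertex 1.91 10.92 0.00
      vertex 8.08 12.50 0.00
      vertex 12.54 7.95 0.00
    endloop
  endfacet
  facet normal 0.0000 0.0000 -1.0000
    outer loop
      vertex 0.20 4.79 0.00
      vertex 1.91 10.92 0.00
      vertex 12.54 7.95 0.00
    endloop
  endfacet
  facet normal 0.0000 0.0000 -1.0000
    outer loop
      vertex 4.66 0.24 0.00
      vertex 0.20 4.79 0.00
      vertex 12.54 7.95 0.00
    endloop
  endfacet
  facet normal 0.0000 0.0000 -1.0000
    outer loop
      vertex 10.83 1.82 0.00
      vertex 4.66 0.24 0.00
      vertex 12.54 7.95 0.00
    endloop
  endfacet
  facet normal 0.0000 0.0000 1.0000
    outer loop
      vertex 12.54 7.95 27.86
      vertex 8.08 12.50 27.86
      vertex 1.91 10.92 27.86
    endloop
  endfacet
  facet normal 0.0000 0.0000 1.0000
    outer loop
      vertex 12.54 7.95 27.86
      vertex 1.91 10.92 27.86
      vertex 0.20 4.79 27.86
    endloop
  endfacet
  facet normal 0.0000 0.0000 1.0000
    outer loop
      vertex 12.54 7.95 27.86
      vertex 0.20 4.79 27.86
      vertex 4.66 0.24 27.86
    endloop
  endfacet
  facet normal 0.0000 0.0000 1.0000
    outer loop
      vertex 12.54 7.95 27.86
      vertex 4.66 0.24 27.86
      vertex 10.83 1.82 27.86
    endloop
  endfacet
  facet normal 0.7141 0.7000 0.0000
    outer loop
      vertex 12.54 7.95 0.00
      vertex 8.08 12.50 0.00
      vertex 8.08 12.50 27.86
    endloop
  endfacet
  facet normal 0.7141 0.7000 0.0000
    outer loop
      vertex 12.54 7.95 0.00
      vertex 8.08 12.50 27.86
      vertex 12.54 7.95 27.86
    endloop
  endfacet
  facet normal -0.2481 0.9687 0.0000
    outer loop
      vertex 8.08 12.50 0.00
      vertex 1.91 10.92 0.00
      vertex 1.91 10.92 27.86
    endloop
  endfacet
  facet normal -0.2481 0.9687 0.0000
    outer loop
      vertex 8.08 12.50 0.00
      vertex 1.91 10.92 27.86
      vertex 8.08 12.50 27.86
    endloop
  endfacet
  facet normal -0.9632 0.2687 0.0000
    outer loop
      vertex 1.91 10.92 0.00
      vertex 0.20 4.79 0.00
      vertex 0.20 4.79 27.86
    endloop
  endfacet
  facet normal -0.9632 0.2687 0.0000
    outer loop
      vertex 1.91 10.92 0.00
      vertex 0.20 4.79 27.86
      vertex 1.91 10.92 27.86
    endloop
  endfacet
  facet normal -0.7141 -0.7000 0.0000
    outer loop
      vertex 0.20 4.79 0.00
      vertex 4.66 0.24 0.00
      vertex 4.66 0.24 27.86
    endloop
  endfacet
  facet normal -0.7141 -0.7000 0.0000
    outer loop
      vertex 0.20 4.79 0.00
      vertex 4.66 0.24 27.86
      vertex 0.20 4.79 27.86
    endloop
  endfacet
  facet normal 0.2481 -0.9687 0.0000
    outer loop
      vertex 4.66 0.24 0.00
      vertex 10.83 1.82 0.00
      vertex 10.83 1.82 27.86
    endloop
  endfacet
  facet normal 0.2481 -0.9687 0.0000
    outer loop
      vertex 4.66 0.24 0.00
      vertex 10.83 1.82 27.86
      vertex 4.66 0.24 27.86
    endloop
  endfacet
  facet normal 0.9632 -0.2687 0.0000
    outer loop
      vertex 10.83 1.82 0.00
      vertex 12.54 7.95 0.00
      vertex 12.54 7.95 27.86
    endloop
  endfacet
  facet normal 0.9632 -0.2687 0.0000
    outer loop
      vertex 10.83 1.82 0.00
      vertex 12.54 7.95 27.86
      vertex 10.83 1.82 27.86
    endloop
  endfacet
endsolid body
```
; perimeter-only toolpath
G21 ; units = mm
G90 ; absolute positioning
G28 ; home
; layer 1
G0 Z6.96
G0 X12.54 Y7.95
G1 X8.08 Y12.50
G1 X1.91 Y10.92
G1 X0.20 Y4.79
G1 X4.66 Y0.24
G1 X10.83 Y1.82
G1 X12.54 Y7.95
; layer 2
G0 Z13.93
G0 X12.54 Y7.95
G1 X8.08 Y12.50
G1 X1.91 Y10.92
G1 X0.20 Y4.79
G1 X4.66 Y0.24
G1 X10.83 Y1.82
G1 X12.54 Y7.95
; layer 3
G0 Z20.89
G0 X12.54 Y7.95
G1 X8.08 Y12.50
G1 X1.91 Y10.92
G1 X0.20 Y4.79
G1 X4.66 Y0.24
G1 X10.83 Y1.82
G1 X12.54 Y7.95
; layer 4
G0 Z27.86
G0 X12.54 Y7.95
G1 X8.08 Y12.50
G1 X1.91 Y10.92
G1 X0.20 Y4.79
G1 X4.66 Y0.24
G1 X10.83 Y1.82
G1 X12.54 Y7.95
M2 ; end

The solid is a regular 6-sided prism (a cylinder approximated with 6 flat sides), circumscribed radius ≈ 6.37 mm, height ≈ 27.9 mm. Slicing at Δz = 6.96 mm — 4 equal slices spanning the solid's height, so layer i sits at z = i·h/4 — gives 4 non-empty perimeters. Each is a 6-segment closed polygon; G0 lifts to the layer z and rapids to the start vertex, then G1 traces the edges.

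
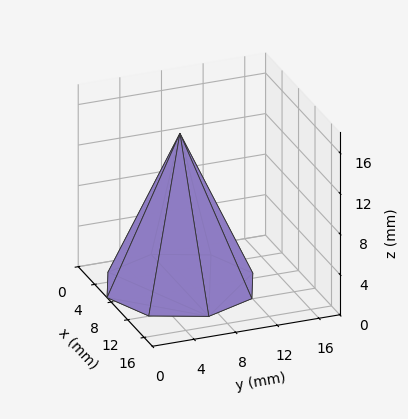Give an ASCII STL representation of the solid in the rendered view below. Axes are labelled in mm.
Reading the render: the shape is a regular 8-sided pyramid, base circumscribed radius ≈ 7 mm, apex at z ≈ 15 mm (dimensions read to the nearest mm from the axis ticks). For the STL, each face is triangulated and given an outward normal.

solid part
  facet normal 0.0000 0.0000 -1.0000
    outer loop
      vertex 7.00 14.00 0.00
      vertex 11.95 11.95 0.00
      vertex 14.00 7.00 0.00
    endloop
  endfacet
  facet normal 0.0000 0.0000 -1.0000
    outer loop
      vertex 2.05 11.95 0.00
      vertex 7.00 14.00 0.00
      vertex 14.00 7.00 0.00
    endloop
  endfacet
  facet normal 0.0000 0.0000 -1.0000
    outer loop
      vertex 0.00 7.00 0.00
      vertex 2.05 11.95 0.00
      vertex 14.00 7.00 0.00
    endloop
  endfacet
  facet normal 0.0000 0.0000 -1.0000
    outer loop
      vertex 2.05 2.05 0.00
      vertex 0.00 7.00 0.00
      vertex 14.00 7.00 0.00
    endloop
  endfacet
  facet normal 0.0000 0.0000 -1.0000
    outer loop
      vertex 7.00 0.00 0.00
      vertex 2.05 2.05 0.00
      vertex 14.00 7.00 0.00
    endloop
  endfacet
  facet normal 0.0000 0.0000 -1.0000
    outer loop
      vertex 11.95 2.05 0.00
      vertex 7.00 0.00 0.00
      vertex 14.00 7.00 0.00
    endloop
  endfacet
  facet normal 0.8484 0.3514 0.3959
    outer loop
      vertex 14.00 7.00 0.00
      vertex 11.95 11.95 0.00
      vertex 7.00 7.00 15.00
    endloop
  endfacet
  facet normal 0.3514 0.8484 0.3959
    outer loop
      vertex 11.95 11.95 0.00
      vertex 7.00 14.00 0.00
      vertex 7.00 7.00 15.00
    endloop
  endfacet
  facet normal -0.3514 0.8484 0.3959
    outer loop
      vertex 7.00 14.00 0.00
      vertex 2.05 11.95 0.00
      vertex 7.00 7.00 15.00
    endloop
  endfacet
  facet normal -0.8484 0.3514 0.3959
    outer loop
      vertex 2.05 11.95 0.00
      vertex 0.00 7.00 0.00
      vertex 7.00 7.00 15.00
    endloop
  endfacet
  facet normal -0.8484 -0.3514 0.3959
    outer loop
      vertex 0.00 7.00 0.00
      vertex 2.05 2.05 0.00
      vertex 7.00 7.00 15.00
    endloop
  endfacet
  facet normal -0.3514 -0.8484 0.3959
    outer loop
      vertex 2.05 2.05 0.00
      vertex 7.00 0.00 0.00
      vertex 7.00 7.00 15.00
    endloop
  endfacet
  facet normal 0.3514 -0.8484 0.3959
    outer loop
      vertex 7.00 0.00 0.00
      vertex 11.95 2.05 0.00
      vertex 7.00 7.00 15.00
    endloop
  endfacet
  facet normal 0.8484 -0.3514 0.3959
    outer loop
      vertex 11.95 2.05 0.00
      vertex 14.00 7.00 0.00
      vertex 7.00 7.00 15.00
    endloop
  endfacet
endsolid part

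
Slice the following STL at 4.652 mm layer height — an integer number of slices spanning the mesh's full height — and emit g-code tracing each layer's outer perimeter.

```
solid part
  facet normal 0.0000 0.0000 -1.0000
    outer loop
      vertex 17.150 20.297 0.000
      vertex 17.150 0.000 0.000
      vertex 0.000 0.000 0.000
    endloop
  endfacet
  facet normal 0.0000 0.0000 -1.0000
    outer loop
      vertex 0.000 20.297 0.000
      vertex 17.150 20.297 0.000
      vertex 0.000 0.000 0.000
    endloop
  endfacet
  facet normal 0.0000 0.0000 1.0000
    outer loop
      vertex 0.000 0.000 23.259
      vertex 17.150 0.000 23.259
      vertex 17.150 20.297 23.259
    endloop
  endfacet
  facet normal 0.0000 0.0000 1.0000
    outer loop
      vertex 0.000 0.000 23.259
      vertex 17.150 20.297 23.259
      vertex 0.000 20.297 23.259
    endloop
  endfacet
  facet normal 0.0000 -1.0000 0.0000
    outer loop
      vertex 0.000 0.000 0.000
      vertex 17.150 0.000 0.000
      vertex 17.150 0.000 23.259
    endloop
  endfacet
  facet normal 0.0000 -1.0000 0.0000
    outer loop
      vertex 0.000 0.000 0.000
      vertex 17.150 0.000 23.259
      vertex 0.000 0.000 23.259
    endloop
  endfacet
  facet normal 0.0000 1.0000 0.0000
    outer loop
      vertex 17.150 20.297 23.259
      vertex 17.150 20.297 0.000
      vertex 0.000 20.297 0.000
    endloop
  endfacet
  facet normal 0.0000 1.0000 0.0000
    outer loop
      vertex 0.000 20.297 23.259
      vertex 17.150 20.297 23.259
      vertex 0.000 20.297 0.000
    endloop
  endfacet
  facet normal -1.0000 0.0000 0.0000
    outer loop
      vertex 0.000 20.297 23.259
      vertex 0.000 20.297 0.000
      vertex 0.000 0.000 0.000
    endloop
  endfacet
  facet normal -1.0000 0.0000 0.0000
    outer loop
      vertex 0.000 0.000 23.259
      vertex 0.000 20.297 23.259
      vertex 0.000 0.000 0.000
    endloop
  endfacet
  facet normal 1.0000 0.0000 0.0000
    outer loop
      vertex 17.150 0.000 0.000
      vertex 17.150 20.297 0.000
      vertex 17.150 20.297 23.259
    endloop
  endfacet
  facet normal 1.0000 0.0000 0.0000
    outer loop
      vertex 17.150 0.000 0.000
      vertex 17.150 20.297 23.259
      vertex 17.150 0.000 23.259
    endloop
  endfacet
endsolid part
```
; perimeter-only toolpath
G21 ; units = mm
G90 ; absolute positioning
G28 ; home
; layer 1
G0 Z4.652
G0 X0.000 Y0.000
G1 X17.150 Y0.000
G1 X17.150 Y20.297
G1 X0.000 Y20.297
G1 X0.000 Y0.000
; layer 2
G0 Z9.304
G0 X0.000 Y0.000
G1 X17.150 Y0.000
G1 X17.150 Y20.297
G1 X0.000 Y20.297
G1 X0.000 Y0.000
; layer 3
G0 Z13.955
G0 X0.000 Y0.000
G1 X17.150 Y0.000
G1 X17.150 Y20.297
G1 X0.000 Y20.297
G1 X0.000 Y0.000
; layer 4
G0 Z18.607
G0 X0.000 Y0.000
G1 X17.150 Y0.000
G1 X17.150 Y20.297
G1 X0.000 Y20.297
G1 X0.000 Y0.000
; layer 5
G0 Z23.259
G0 X0.000 Y0.000
G1 X17.150 Y0.000
G1 X17.150 Y20.297
G1 X0.000 Y20.297
G1 X0.000 Y0.000
M2 ; end

The solid is a rectangular box, roughly 17.1 × 20.3 mm footprint and 23.3 mm tall. Slicing at Δz = 4.652 mm — 5 equal slices spanning the solid's height, so layer i sits at z = i·h/5 — gives 5 non-empty perimeters. Each is a 4-segment closed polygon; G0 lifts to the layer z and rapids to the start vertex, then G1 traces the edges.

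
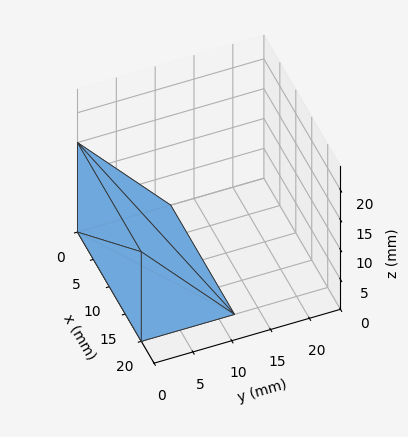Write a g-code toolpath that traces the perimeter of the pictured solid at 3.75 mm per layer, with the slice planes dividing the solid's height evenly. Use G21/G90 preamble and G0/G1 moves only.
Reading the render: the shape is a wedge (ramp): 20 × 12 mm base, rising to 15 mm along the y=0 edge and sloping linearly to z=0 at y=12 (dimensions read to the nearest mm from the axis ticks). For the g-code, the solid's height is divided into equal slices at the stated Δz and each level perimeter traced with G1 moves after a G0 lift.

; perimeter-only toolpath
G21 ; units = mm
G90 ; absolute positioning
G28 ; home
; layer 1
G0 Z3.75
G0 X0.00 Y0.00
G1 X20.00 Y0.00
G1 X20.00 Y9.00
G1 X0.00 Y9.00
G1 X0.00 Y0.00
; layer 2
G0 Z7.50
G0 X0.00 Y0.00
G1 X20.00 Y0.00
G1 X20.00 Y6.00
G1 X0.00 Y6.00
G1 X0.00 Y0.00
; layer 3
G0 Z11.25
G0 X0.00 Y0.00
G1 X20.00 Y0.00
G1 X20.00 Y3.00
G1 X0.00 Y3.00
G1 X0.00 Y0.00
M2 ; end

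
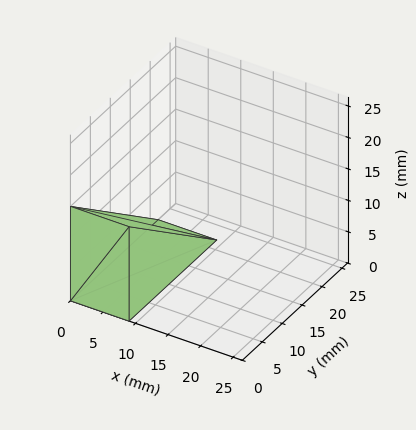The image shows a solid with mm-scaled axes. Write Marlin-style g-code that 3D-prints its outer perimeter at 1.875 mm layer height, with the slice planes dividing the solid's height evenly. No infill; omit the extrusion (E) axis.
Reading the render: the shape is a wedge (ramp): 9 × 22 mm base, rising to 15 mm along the y=0 edge and sloping linearly to z=0 at y=22 (dimensions read to the nearest mm from the axis ticks). For the g-code, the solid's height is divided into equal slices at the stated Δz and each level perimeter traced with G1 moves after a G0 lift.

; perimeter-only toolpath
G21 ; units = mm
G90 ; absolute positioning
G28 ; home
; layer 1
G0 Z1.875
G0 X0.000 Y0.000
G1 X9.000 Y0.000
G1 X9.000 Y19.250
G1 X0.000 Y19.250
G1 X0.000 Y0.000
; layer 2
G0 Z3.750
G0 X0.000 Y0.000
G1 X9.000 Y0.000
G1 X9.000 Y16.500
G1 X0.000 Y16.500
G1 X0.000 Y0.000
; layer 3
G0 Z5.625
G0 X0.000 Y0.000
G1 X9.000 Y0.000
G1 X9.000 Y13.750
G1 X0.000 Y13.750
G1 X0.000 Y0.000
; layer 4
G0 Z7.500
G0 X0.000 Y0.000
G1 X9.000 Y0.000
G1 X9.000 Y11.000
G1 X0.000 Y11.000
G1 X0.000 Y0.000
; layer 5
G0 Z9.375
G0 X0.000 Y0.000
G1 X9.000 Y0.000
G1 X9.000 Y8.250
G1 X0.000 Y8.250
G1 X0.000 Y0.000
; layer 6
G0 Z11.250
G0 X0.000 Y0.000
G1 X9.000 Y0.000
G1 X9.000 Y5.500
G1 X0.000 Y5.500
G1 X0.000 Y0.000
; layer 7
G0 Z13.125
G0 X0.000 Y0.000
G1 X9.000 Y0.000
G1 X9.000 Y2.750
G1 X0.000 Y2.750
G1 X0.000 Y0.000
M2 ; end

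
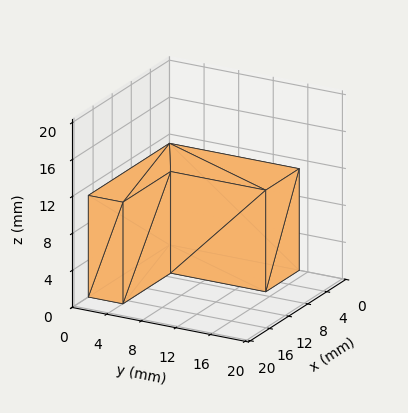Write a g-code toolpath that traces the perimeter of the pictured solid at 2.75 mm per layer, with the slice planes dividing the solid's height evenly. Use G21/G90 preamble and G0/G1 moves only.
Reading the render: the shape is an L-shaped prism: outer 17 × 15 mm, arm thicknesses ≈ 4 mm (horizontal) and 7 mm (vertical), extruded 11 mm in z (dimensions read to the nearest mm from the axis ticks). For the g-code, the solid's height is divided into equal slices at the stated Δz and each level perimeter traced with G1 moves after a G0 lift.

; perimeter-only toolpath
G21 ; units = mm
G90 ; absolute positioning
G28 ; home
; layer 1
G0 Z2.75
G0 X0.00 Y0.00
G1 X17.00 Y0.00
G1 X17.00 Y4.00
G1 X7.00 Y4.00
G1 X7.00 Y15.00
G1 X0.00 Y15.00
G1 X0.00 Y0.00
; layer 2
G0 Z5.50
G0 X0.00 Y0.00
G1 X17.00 Y0.00
G1 X17.00 Y4.00
G1 X7.00 Y4.00
G1 X7.00 Y15.00
G1 X0.00 Y15.00
G1 X0.00 Y0.00
; layer 3
G0 Z8.25
G0 X0.00 Y0.00
G1 X17.00 Y0.00
G1 X17.00 Y4.00
G1 X7.00 Y4.00
G1 X7.00 Y15.00
G1 X0.00 Y15.00
G1 X0.00 Y0.00
; layer 4
G0 Z11.00
G0 X0.00 Y0.00
G1 X17.00 Y0.00
G1 X17.00 Y4.00
G1 X7.00 Y4.00
G1 X7.00 Y15.00
G1 X0.00 Y15.00
G1 X0.00 Y0.00
M2 ; end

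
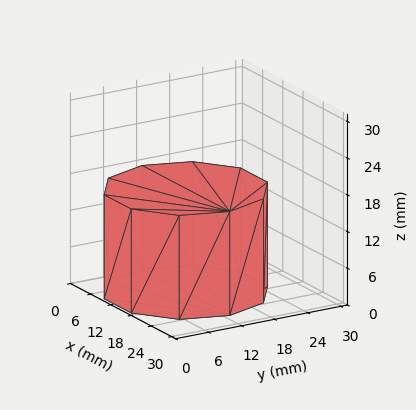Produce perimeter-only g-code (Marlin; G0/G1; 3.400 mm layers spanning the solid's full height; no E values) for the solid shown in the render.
Reading the render: the shape is a regular 10-sided prism (a cylinder approximated with 10 flat sides), circumscribed radius ≈ 13 mm, height ≈ 17 mm (dimensions read to the nearest mm from the axis ticks). For the g-code, the solid's height is divided into equal slices at the stated Δz and each level perimeter traced with G1 moves after a G0 lift.

; perimeter-only toolpath
G21 ; units = mm
G90 ; absolute positioning
G28 ; home
; layer 1
G0 Z3.400
G0 X26.000 Y13.000
G1 X23.517 Y20.641
G1 X17.017 Y25.364
G1 X8.983 Y25.364
G1 X2.483 Y20.641
G1 X0.000 Y13.000
G1 X2.483 Y5.359
G1 X8.983 Y0.636
G1 X17.017 Y0.636
G1 X23.517 Y5.359
G1 X26.000 Y13.000
; layer 2
G0 Z6.800
G0 X26.000 Y13.000
G1 X23.517 Y20.641
G1 X17.017 Y25.364
G1 X8.983 Y25.364
G1 X2.483 Y20.641
G1 X0.000 Y13.000
G1 X2.483 Y5.359
G1 X8.983 Y0.636
G1 X17.017 Y0.636
G1 X23.517 Y5.359
G1 X26.000 Y13.000
; layer 3
G0 Z10.200
G0 X26.000 Y13.000
G1 X23.517 Y20.641
G1 X17.017 Y25.364
G1 X8.983 Y25.364
G1 X2.483 Y20.641
G1 X0.000 Y13.000
G1 X2.483 Y5.359
G1 X8.983 Y0.636
G1 X17.017 Y0.636
G1 X23.517 Y5.359
G1 X26.000 Y13.000
; layer 4
G0 Z13.600
G0 X26.000 Y13.000
G1 X23.517 Y20.641
G1 X17.017 Y25.364
G1 X8.983 Y25.364
G1 X2.483 Y20.641
G1 X0.000 Y13.000
G1 X2.483 Y5.359
G1 X8.983 Y0.636
G1 X17.017 Y0.636
G1 X23.517 Y5.359
G1 X26.000 Y13.000
; layer 5
G0 Z17.000
G0 X26.000 Y13.000
G1 X23.517 Y20.641
G1 X17.017 Y25.364
G1 X8.983 Y25.364
G1 X2.483 Y20.641
G1 X0.000 Y13.000
G1 X2.483 Y5.359
G1 X8.983 Y0.636
G1 X17.017 Y0.636
G1 X23.517 Y5.359
G1 X26.000 Y13.000
M2 ; end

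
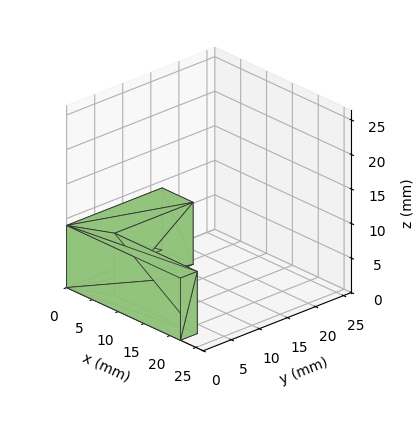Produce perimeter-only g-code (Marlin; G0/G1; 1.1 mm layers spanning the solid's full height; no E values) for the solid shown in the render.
Reading the render: the shape is an L-shaped prism: outer 22 × 17 mm, arm thicknesses ≈ 3 mm (horizontal) and 6 mm (vertical), extruded 9 mm in z (dimensions read to the nearest mm from the axis ticks). For the g-code, the solid's height is divided into equal slices at the stated Δz and each level perimeter traced with G1 moves after a G0 lift.

; perimeter-only toolpath
G21 ; units = mm
G90 ; absolute positioning
G28 ; home
; layer 1
G0 Z1.1
G0 X0.0 Y0.0
G1 X22.0 Y0.0
G1 X22.0 Y3.0
G1 X6.0 Y3.0
G1 X6.0 Y17.0
G1 X0.0 Y17.0
G1 X0.0 Y0.0
; layer 2
G0 Z2.2
G0 X0.0 Y0.0
G1 X22.0 Y0.0
G1 X22.0 Y3.0
G1 X6.0 Y3.0
G1 X6.0 Y17.0
G1 X0.0 Y17.0
G1 X0.0 Y0.0
; layer 3
G0 Z3.4
G0 X0.0 Y0.0
G1 X22.0 Y0.0
G1 X22.0 Y3.0
G1 X6.0 Y3.0
G1 X6.0 Y17.0
G1 X0.0 Y17.0
G1 X0.0 Y0.0
; layer 4
G0 Z4.5
G0 X0.0 Y0.0
G1 X22.0 Y0.0
G1 X22.0 Y3.0
G1 X6.0 Y3.0
G1 X6.0 Y17.0
G1 X0.0 Y17.0
G1 X0.0 Y0.0
; layer 5
G0 Z5.6
G0 X0.0 Y0.0
G1 X22.0 Y0.0
G1 X22.0 Y3.0
G1 X6.0 Y3.0
G1 X6.0 Y17.0
G1 X0.0 Y17.0
G1 X0.0 Y0.0
; layer 6
G0 Z6.8
G0 X0.0 Y0.0
G1 X22.0 Y0.0
G1 X22.0 Y3.0
G1 X6.0 Y3.0
G1 X6.0 Y17.0
G1 X0.0 Y17.0
G1 X0.0 Y0.0
; layer 7
G0 Z7.9
G0 X0.0 Y0.0
G1 X22.0 Y0.0
G1 X22.0 Y3.0
G1 X6.0 Y3.0
G1 X6.0 Y17.0
G1 X0.0 Y17.0
G1 X0.0 Y0.0
; layer 8
G0 Z9.0
G0 X0.0 Y0.0
G1 X22.0 Y0.0
G1 X22.0 Y3.0
G1 X6.0 Y3.0
G1 X6.0 Y17.0
G1 X0.0 Y17.0
G1 X0.0 Y0.0
M2 ; end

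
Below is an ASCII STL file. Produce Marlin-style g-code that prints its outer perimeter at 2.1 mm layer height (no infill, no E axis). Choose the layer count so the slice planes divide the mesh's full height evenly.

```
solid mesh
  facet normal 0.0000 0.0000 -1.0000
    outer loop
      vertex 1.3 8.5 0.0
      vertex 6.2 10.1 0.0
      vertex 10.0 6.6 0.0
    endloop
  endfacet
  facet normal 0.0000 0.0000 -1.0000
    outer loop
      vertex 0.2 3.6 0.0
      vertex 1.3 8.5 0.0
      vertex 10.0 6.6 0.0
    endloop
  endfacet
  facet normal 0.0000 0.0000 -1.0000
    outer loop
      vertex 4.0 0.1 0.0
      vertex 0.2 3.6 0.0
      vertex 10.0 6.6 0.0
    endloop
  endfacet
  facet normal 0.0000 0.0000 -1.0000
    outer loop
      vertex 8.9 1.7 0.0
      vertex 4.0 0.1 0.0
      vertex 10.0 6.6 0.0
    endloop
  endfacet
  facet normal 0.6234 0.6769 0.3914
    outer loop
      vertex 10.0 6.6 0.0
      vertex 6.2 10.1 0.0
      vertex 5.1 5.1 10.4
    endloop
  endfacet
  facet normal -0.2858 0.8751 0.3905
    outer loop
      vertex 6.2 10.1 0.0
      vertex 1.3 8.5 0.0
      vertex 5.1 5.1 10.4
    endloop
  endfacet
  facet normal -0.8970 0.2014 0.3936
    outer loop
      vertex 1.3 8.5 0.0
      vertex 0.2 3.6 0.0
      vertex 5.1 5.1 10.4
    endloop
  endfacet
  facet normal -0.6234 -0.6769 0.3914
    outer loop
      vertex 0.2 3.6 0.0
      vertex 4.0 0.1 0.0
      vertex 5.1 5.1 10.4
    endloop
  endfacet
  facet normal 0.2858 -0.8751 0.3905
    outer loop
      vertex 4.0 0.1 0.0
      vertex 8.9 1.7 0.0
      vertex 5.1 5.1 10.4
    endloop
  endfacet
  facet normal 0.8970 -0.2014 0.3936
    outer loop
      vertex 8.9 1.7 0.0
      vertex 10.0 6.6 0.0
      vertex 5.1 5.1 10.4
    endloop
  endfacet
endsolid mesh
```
; perimeter-only toolpath
G21 ; units = mm
G90 ; absolute positioning
G28 ; home
; layer 1
G0 Z2.1
G0 X9.0 Y6.3
G1 X6.0 Y9.1
G1 X2.1 Y7.8
G1 X1.2 Y3.9
G1 X4.2 Y1.1
G1 X8.1 Y2.4
G1 X9.0 Y6.3
; layer 2
G0 Z4.2
G0 X8.0 Y6.0
G1 X5.8 Y8.1
G1 X2.8 Y7.1
G1 X2.2 Y4.2
G1 X4.4 Y2.1
G1 X7.4 Y3.1
G1 X8.0 Y6.0
; layer 3
G0 Z6.2
G0 X7.1 Y5.7
G1 X5.5 Y7.1
G1 X3.6 Y6.5
G1 X3.1 Y4.5
G1 X4.7 Y3.1
G1 X6.6 Y3.7
G1 X7.1 Y5.7
; layer 4
G0 Z8.3
G0 X6.1 Y5.4
G1 X5.3 Y6.1
G1 X4.3 Y5.8
G1 X4.1 Y4.8
G1 X4.9 Y4.1
G1 X5.9 Y4.4
G1 X6.1 Y5.4
M2 ; end

The solid is a regular 6-sided pyramid, base circumscribed radius ≈ 5.1 mm, apex at z ≈ 10.4 mm. Slicing at Δz = 2.1 mm — 5 equal slices spanning the solid's height, so layer i sits at z = i·h/5 — gives 4 non-empty perimeters. Each is a 6-segment closed polygon; G0 lifts to the layer z and rapids to the start vertex, then G1 traces the edges. The cross-section shrinks linearly with z (the slice at the apex is degenerate and omitted).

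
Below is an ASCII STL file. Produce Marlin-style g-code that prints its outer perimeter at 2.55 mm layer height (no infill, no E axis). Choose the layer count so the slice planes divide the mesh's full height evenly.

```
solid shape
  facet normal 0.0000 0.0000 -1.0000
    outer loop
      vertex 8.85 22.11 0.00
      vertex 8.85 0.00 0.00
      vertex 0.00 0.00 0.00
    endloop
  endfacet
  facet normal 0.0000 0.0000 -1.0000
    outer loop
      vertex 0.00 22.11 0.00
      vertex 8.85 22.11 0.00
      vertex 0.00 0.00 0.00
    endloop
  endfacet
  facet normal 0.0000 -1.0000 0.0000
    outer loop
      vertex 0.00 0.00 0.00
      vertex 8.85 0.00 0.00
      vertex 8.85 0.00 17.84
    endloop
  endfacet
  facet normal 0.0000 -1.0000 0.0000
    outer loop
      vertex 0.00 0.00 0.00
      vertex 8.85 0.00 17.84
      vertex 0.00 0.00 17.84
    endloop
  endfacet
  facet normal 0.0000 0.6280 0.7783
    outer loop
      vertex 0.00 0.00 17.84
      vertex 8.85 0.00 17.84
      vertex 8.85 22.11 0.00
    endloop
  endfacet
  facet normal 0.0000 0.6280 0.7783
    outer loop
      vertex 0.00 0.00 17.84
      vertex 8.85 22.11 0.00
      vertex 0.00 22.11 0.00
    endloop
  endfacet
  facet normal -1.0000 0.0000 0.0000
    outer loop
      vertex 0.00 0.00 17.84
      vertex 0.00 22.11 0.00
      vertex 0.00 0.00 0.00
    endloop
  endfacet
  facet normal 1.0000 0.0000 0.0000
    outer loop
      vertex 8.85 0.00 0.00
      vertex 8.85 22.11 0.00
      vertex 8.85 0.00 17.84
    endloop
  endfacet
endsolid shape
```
; perimeter-only toolpath
G21 ; units = mm
G90 ; absolute positioning
G28 ; home
; layer 1
G0 Z2.55
G0 X0.00 Y0.00
G1 X8.85 Y0.00
G1 X8.85 Y18.95
G1 X0.00 Y18.95
G1 X0.00 Y0.00
; layer 2
G0 Z5.10
G0 X0.00 Y0.00
G1 X8.85 Y0.00
G1 X8.85 Y15.79
G1 X0.00 Y15.79
G1 X0.00 Y0.00
; layer 3
G0 Z7.65
G0 X0.00 Y0.00
G1 X8.85 Y0.00
G1 X8.85 Y12.63
G1 X0.00 Y12.63
G1 X0.00 Y0.00
; layer 4
G0 Z10.19
G0 X0.00 Y0.00
G1 X8.85 Y0.00
G1 X8.85 Y9.48
G1 X0.00 Y9.48
G1 X0.00 Y0.00
; layer 5
G0 Z12.74
G0 X0.00 Y0.00
G1 X8.85 Y0.00
G1 X8.85 Y6.32
G1 X0.00 Y6.32
G1 X0.00 Y0.00
; layer 6
G0 Z15.29
G0 X0.00 Y0.00
G1 X8.85 Y0.00
G1 X8.85 Y3.16
G1 X0.00 Y3.16
G1 X0.00 Y0.00
M2 ; end

The solid is a wedge (ramp): 8.85 × 22.1 mm base, rising to 17.8 mm along the y=0 edge and sloping linearly to z=0 at y=22.1. Slicing at Δz = 2.55 mm — 7 equal slices spanning the solid's height, so layer i sits at z = i·h/7 — gives 6 non-empty perimeters. Each is a 4-segment closed polygon; G0 lifts to the layer z and rapids to the start vertex, then G1 traces the edges. The cross-section shrinks linearly with z (the slice at the apex is degenerate and omitted).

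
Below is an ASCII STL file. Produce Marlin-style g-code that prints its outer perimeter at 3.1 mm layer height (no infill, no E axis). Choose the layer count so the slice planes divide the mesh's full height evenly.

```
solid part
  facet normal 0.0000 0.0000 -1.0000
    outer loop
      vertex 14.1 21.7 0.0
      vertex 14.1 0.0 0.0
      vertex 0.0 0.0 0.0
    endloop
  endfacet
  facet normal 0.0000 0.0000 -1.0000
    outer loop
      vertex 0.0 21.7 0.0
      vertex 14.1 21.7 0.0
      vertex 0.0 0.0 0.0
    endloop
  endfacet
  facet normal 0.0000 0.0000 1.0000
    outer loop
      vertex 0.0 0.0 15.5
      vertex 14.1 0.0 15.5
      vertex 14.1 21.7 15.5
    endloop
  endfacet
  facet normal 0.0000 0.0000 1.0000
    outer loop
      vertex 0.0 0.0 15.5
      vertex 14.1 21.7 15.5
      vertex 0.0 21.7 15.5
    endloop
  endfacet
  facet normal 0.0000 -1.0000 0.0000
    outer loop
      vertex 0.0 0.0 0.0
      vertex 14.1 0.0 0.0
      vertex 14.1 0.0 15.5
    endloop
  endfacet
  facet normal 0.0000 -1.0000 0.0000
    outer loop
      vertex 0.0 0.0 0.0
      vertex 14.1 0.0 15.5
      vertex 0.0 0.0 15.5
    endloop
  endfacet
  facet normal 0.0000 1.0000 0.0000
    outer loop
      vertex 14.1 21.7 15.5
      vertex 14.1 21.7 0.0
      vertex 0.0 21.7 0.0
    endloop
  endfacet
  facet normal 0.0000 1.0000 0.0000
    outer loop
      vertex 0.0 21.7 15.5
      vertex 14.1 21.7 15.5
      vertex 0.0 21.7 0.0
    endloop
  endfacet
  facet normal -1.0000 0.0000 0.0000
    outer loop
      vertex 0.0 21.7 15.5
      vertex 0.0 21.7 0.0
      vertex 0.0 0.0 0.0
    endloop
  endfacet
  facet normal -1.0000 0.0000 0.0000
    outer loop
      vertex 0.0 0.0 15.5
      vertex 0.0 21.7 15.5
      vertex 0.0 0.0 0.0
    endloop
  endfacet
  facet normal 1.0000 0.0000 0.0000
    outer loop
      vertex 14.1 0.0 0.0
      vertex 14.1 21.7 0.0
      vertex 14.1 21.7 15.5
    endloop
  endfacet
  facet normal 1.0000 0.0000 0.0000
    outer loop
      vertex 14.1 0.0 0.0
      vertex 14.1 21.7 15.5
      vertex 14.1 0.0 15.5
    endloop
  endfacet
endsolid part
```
; perimeter-only toolpath
G21 ; units = mm
G90 ; absolute positioning
G28 ; home
; layer 1
G0 Z3.1
G0 X0.0 Y0.0
G1 X14.1 Y0.0
G1 X14.1 Y21.7
G1 X0.0 Y21.7
G1 X0.0 Y0.0
; layer 2
G0 Z6.2
G0 X0.0 Y0.0
G1 X14.1 Y0.0
G1 X14.1 Y21.7
G1 X0.0 Y21.7
G1 X0.0 Y0.0
; layer 3
G0 Z9.3
G0 X0.0 Y0.0
G1 X14.1 Y0.0
G1 X14.1 Y21.7
G1 X0.0 Y21.7
G1 X0.0 Y0.0
; layer 4
G0 Z12.4
G0 X0.0 Y0.0
G1 X14.1 Y0.0
G1 X14.1 Y21.7
G1 X0.0 Y21.7
G1 X0.0 Y0.0
; layer 5
G0 Z15.5
G0 X0.0 Y0.0
G1 X14.1 Y0.0
G1 X14.1 Y21.7
G1 X0.0 Y21.7
G1 X0.0 Y0.0
M2 ; end

The solid is a rectangular box, roughly 14.1 × 21.7 mm footprint and 15.5 mm tall. Slicing at Δz = 3.1 mm — 5 equal slices spanning the solid's height, so layer i sits at z = i·h/5 — gives 5 non-empty perimeters. Each is a 4-segment closed polygon; G0 lifts to the layer z and rapids to the start vertex, then G1 traces the edges.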